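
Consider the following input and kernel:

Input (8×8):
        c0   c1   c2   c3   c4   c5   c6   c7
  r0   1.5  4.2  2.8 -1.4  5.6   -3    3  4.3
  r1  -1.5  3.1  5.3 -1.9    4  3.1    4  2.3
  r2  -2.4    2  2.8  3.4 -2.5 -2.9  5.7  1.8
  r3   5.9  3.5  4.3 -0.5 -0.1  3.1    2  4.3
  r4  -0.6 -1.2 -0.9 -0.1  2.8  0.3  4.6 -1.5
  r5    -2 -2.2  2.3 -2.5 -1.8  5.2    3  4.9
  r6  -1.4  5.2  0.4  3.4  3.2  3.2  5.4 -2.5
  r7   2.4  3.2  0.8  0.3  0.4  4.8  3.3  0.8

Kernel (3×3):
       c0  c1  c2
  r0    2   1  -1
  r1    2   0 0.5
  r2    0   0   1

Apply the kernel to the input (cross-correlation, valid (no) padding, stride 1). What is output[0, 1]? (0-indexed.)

21.25

The receptive field on the input at this output position is [4.2 2.8 -1.4 / 3.1 5.3 -1.9 / 2 2.8 3.4]. Elementwise product with the kernel and sum: 4.2·2 + 2.8·1 + -1.4·-1 + 3.1·2 + -1.9·0.5 + 3.4·1.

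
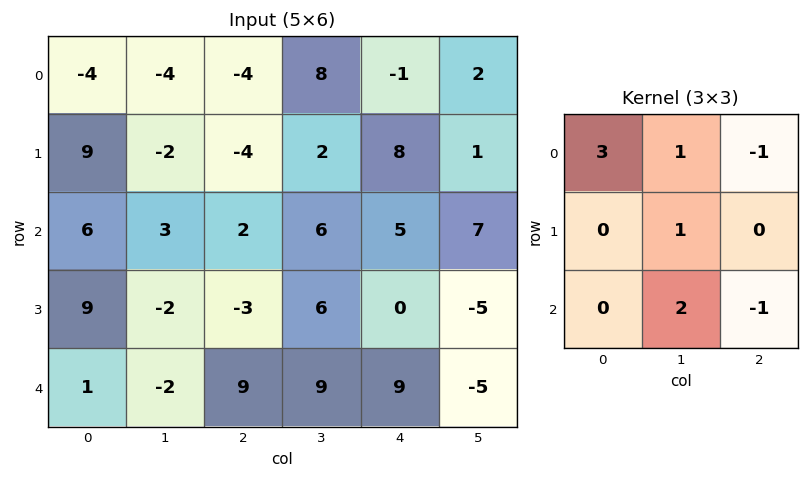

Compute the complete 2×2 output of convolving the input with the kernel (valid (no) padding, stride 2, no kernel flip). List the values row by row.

Output[0,0]: The receptive field on the input at this output position is [-4 -4 -4 / 9 -2 -4 / 6 3 2]. Elementwise product with the kernel and sum: -4·3 + -4·1 + -4·-1 + -2·1 + 3·2 + 2·-1.
Output[0,1]: The receptive field on the input at this output position is [-4 8 -1 / -4 2 8 / 2 6 5]. Elementwise product with the kernel and sum: -4·3 + 8·1 + -1·-1 + 2·1 + 6·2 + 5·-1.

-10 6
4 22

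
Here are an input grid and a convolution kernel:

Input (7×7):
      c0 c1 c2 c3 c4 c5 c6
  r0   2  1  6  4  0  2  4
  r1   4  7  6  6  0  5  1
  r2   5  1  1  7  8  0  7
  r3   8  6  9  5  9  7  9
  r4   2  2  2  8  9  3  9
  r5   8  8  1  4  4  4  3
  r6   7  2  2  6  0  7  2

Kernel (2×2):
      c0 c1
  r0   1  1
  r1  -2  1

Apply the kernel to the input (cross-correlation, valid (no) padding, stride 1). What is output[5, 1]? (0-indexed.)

The receptive field on the input at this output position is [8 1 / 2 2]. Elementwise product with the kernel and sum: 8·1 + 1·1 + 2·-2 + 2·1.

7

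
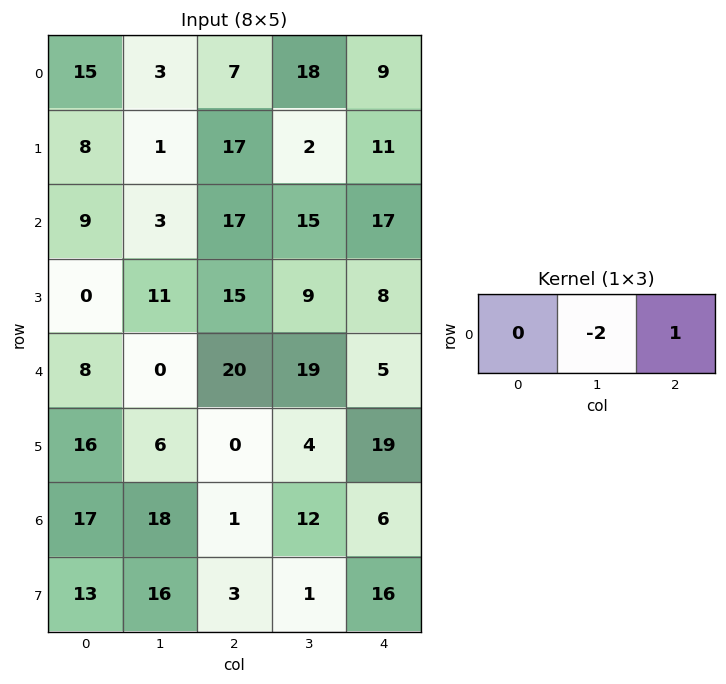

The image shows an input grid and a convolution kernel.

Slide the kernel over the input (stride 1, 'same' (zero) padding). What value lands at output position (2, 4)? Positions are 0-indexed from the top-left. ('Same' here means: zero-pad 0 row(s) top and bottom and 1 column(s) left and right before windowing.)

The receptive field on the zero-padded input at this output position is [15 17 0]. Elementwise product with the kernel and sum: 17·-2 + 0·1.

-34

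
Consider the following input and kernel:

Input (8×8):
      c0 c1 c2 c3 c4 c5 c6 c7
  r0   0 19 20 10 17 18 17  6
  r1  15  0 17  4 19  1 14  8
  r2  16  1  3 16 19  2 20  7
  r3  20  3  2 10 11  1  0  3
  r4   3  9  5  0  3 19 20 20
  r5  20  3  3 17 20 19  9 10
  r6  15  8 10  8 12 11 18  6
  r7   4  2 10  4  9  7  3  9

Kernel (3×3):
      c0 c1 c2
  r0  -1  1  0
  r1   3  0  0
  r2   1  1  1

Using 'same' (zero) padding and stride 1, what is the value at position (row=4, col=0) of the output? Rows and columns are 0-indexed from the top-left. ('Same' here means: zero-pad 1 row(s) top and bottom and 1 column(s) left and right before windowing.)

43

The receptive field on the zero-padded input at this output position is [0 20 3 / 0 3 9 / 0 20 3]. Elementwise product with the kernel and sum: 0·-1 + 20·1 + 0·3 + 0·1 + 20·1 + 3·1.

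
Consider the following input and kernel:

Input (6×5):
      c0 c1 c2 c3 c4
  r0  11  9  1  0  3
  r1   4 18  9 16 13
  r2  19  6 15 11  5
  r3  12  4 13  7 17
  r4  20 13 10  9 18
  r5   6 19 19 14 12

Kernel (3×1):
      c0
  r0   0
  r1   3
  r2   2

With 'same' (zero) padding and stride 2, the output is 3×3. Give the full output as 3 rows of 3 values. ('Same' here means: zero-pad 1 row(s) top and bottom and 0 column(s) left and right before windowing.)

Output[0,0]: The receptive field on the zero-padded input at this output position is [0 / 11 / 4]. Elementwise product with the kernel and sum: 11·3 + 4·2.

41 21 35
81 71 49
72 68 78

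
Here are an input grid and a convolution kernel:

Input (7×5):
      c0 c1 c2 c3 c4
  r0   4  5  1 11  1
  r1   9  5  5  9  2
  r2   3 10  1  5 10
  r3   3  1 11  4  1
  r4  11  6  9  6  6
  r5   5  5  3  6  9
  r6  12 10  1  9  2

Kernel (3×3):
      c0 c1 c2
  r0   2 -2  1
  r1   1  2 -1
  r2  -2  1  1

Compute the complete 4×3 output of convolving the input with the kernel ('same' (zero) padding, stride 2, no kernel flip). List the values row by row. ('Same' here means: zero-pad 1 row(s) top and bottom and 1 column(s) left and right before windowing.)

17 0 -3
-13 29 32
21 1 21
9 13 7

Output[0,0]: The receptive field on the zero-padded input at this output position is [0 0 0 / 0 4 5 / 0 9 5]. Elementwise product with the kernel and sum: 0·2 + 0·-2 + 0·1 + 0·1 + 4·2 + 5·-1 + 0·-2 + 9·1 + 5·1.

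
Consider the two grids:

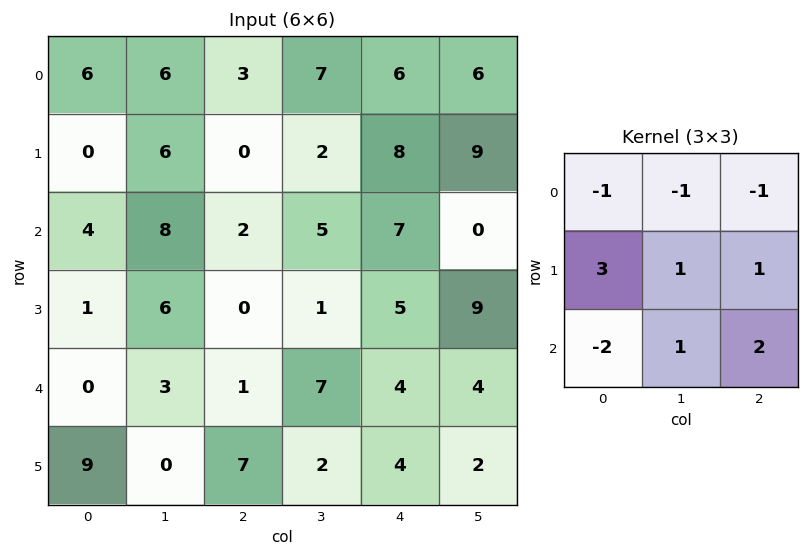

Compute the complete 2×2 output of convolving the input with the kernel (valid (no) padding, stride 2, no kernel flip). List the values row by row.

Output[0,0]: The receptive field on the input at this output position is [6 6 3 / 0 6 0 / 4 8 2]. Elementwise product with the kernel and sum: 6·-1 + 6·-1 + 3·-1 + 0·3 + 6·1 + 0·1 + 4·-2 + 8·1 + 2·2.
Output[0,1]: The receptive field on the input at this output position is [3 7 6 / 0 2 8 / 2 5 7]. Elementwise product with the kernel and sum: 3·-1 + 7·-1 + 6·-1 + 0·3 + 2·1 + 8·1 + 2·-2 + 5·1 + 7·2.

-5 9
0 5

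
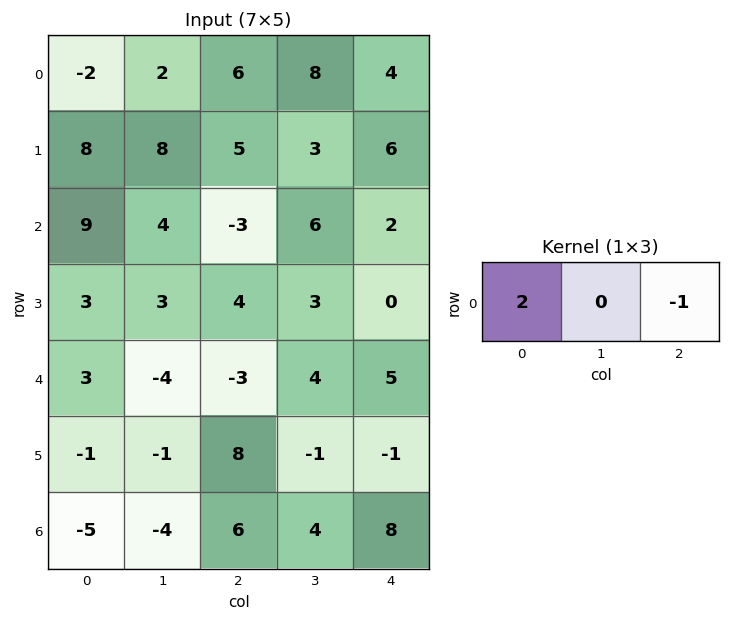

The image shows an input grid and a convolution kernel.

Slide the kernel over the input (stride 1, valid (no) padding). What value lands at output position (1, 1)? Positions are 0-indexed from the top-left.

13

The receptive field on the input at this output position is [8 5 3]. Elementwise product with the kernel and sum: 8·2 + 3·-1.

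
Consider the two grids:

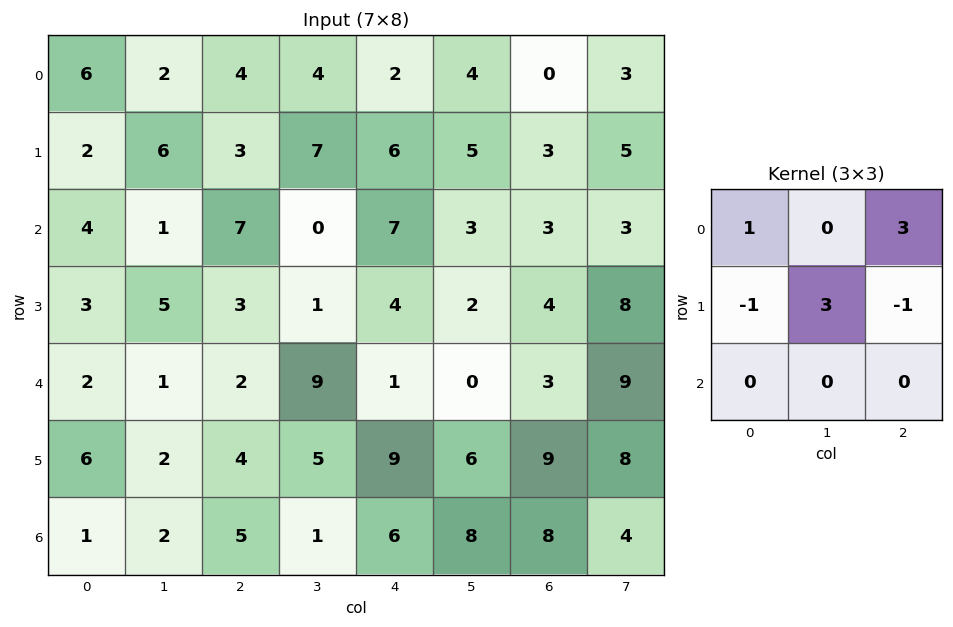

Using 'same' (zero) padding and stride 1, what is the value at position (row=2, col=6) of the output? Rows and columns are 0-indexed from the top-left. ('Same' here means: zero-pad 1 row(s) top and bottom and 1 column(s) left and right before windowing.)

23

The receptive field on the zero-padded input at this output position is [5 3 5 / 3 3 3 / 2 4 8]. Elementwise product with the kernel and sum: 5·1 + 5·3 + 3·-1 + 3·3 + 3·-1.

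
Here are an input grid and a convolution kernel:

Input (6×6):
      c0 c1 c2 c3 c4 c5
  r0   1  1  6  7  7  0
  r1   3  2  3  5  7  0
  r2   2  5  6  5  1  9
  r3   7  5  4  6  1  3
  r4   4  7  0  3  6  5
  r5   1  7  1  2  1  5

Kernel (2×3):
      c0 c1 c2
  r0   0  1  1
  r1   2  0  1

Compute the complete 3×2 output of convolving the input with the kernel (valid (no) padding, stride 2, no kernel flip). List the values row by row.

16 27
29 15
10 12

Output[0,0]: The receptive field on the input at this output position is [1 1 6 / 3 2 3]. Elementwise product with the kernel and sum: 1·1 + 6·1 + 3·2 + 3·1.
Output[0,1]: The receptive field on the input at this output position is [6 7 7 / 3 5 7]. Elementwise product with the kernel and sum: 7·1 + 7·1 + 3·2 + 7·1.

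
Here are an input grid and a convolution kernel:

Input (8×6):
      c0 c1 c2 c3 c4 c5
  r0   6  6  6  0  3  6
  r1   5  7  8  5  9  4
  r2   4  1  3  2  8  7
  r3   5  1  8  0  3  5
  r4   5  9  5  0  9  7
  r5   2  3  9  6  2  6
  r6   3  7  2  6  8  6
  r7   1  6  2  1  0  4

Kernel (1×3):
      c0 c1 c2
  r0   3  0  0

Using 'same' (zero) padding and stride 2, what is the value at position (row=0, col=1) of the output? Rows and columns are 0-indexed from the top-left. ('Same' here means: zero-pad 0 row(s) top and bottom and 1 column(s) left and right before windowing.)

18

The receptive field on the zero-padded input at this output position is [6 6 0]. Elementwise product with the kernel and sum: 6·3.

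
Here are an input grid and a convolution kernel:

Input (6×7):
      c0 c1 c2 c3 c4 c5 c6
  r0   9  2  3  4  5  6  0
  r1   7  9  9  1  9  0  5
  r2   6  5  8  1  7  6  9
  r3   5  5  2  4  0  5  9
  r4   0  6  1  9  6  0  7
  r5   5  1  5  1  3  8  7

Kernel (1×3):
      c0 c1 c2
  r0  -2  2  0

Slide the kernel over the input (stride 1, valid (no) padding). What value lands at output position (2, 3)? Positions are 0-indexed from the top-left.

12

The receptive field on the input at this output position is [1 7 6]. Elementwise product with the kernel and sum: 1·-2 + 7·2.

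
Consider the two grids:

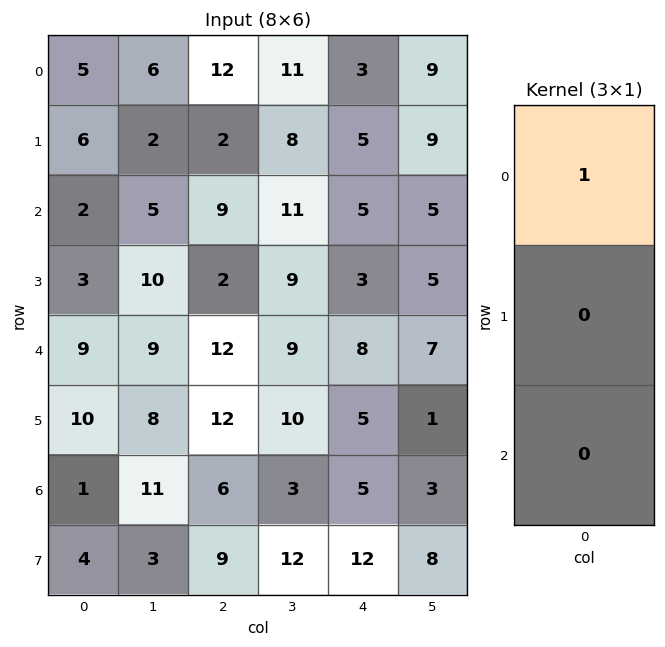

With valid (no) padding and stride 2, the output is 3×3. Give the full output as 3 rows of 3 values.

5 12 3
2 9 5
9 12 8

Output[0,0]: The receptive field on the input at this output position is [5 / 6 / 2]. Elementwise product with the kernel and sum: 5·1.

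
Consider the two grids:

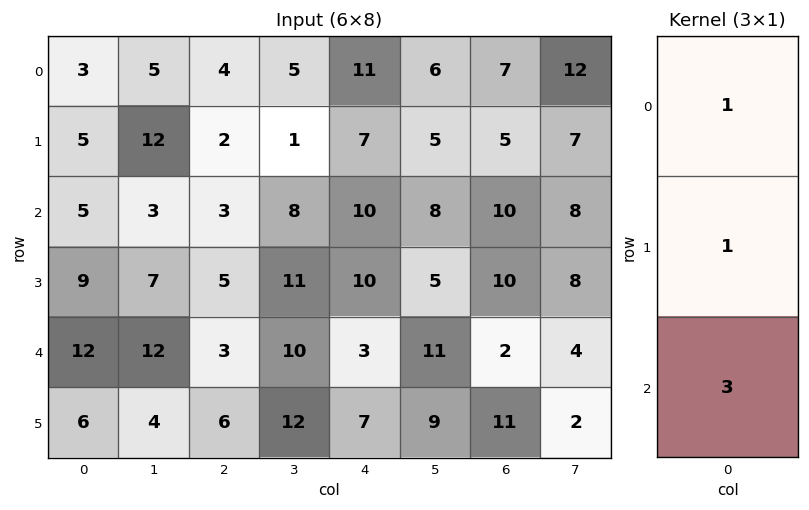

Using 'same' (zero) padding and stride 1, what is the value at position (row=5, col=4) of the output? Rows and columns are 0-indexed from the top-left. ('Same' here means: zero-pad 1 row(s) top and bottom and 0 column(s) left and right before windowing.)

The receptive field on the zero-padded input at this output position is [3 / 7 / 0]. Elementwise product with the kernel and sum: 3·1 + 7·1 + 0·3.

10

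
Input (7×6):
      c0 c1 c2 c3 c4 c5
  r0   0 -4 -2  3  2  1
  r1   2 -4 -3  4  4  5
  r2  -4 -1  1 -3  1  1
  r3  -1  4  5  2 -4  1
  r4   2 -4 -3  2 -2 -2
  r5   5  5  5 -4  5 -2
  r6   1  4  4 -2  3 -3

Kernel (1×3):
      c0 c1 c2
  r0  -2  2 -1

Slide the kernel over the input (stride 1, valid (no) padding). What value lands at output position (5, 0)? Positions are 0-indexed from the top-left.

The receptive field on the input at this output position is [5 5 5]. Elementwise product with the kernel and sum: 5·-2 + 5·2 + 5·-1.

-5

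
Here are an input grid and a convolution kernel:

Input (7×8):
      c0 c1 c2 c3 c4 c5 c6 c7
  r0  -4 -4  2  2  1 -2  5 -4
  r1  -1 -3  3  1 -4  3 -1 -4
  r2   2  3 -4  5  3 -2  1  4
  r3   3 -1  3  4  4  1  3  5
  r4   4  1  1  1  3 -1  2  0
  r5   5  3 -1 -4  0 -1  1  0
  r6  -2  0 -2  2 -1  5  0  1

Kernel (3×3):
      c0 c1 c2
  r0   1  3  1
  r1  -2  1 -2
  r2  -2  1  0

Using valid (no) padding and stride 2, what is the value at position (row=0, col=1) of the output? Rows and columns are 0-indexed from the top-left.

25

The receptive field on the input at this output position is [2 2 1 / 3 1 -4 / -4 5 3]. Elementwise product with the kernel and sum: 2·1 + 2·3 + 1·1 + 3·-2 + 1·1 + -4·-2 + -4·-2 + 5·1.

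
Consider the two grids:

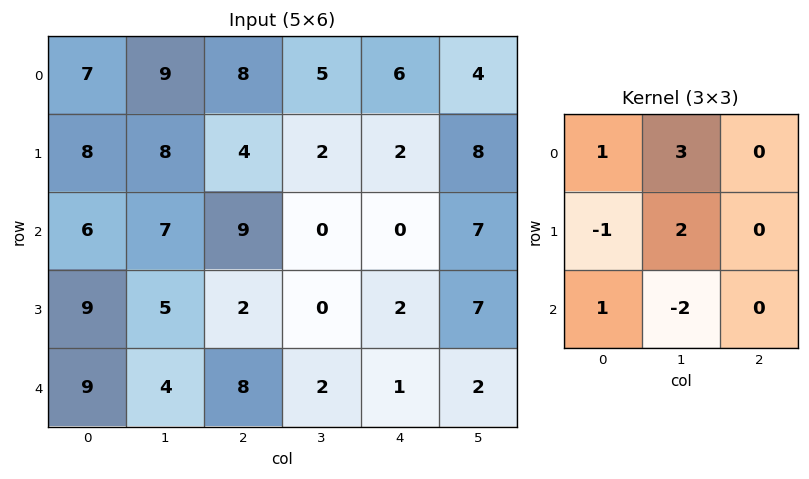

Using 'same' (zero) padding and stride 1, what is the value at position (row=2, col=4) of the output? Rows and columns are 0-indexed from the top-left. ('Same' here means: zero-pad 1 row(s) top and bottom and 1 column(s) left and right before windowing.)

The receptive field on the zero-padded input at this output position is [2 2 8 / 0 0 7 / 0 2 7]. Elementwise product with the kernel and sum: 2·1 + 2·3 + 0·-1 + 0·2 + 0·1 + 2·-2.

4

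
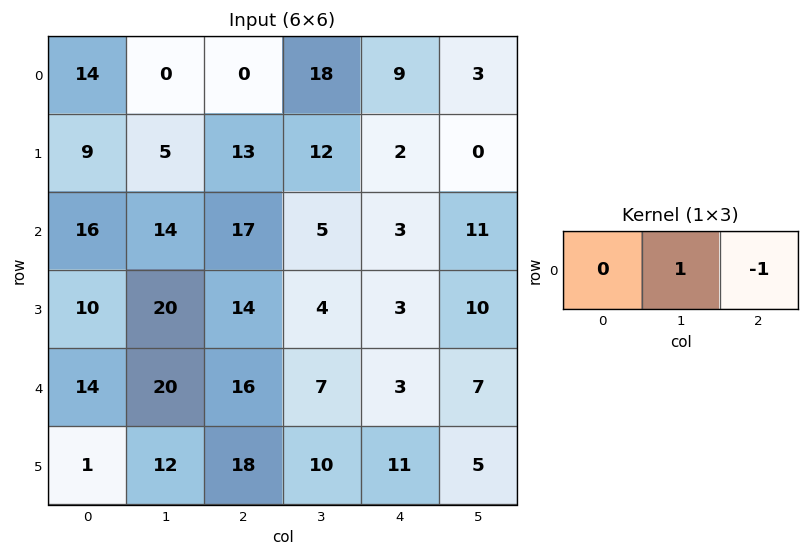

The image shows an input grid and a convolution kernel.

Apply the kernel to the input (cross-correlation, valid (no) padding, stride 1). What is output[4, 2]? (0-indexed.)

4

The receptive field on the input at this output position is [16 7 3]. Elementwise product with the kernel and sum: 7·1 + 3·-1.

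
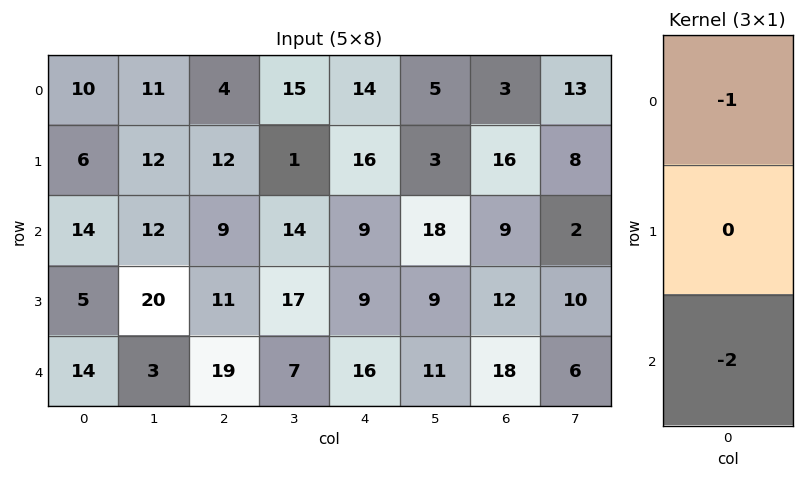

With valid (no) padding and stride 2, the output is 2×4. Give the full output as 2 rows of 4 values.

-38 -22 -32 -21
-42 -47 -41 -45

Output[0,0]: The receptive field on the input at this output position is [10 / 6 / 14]. Elementwise product with the kernel and sum: 10·-1 + 14·-2.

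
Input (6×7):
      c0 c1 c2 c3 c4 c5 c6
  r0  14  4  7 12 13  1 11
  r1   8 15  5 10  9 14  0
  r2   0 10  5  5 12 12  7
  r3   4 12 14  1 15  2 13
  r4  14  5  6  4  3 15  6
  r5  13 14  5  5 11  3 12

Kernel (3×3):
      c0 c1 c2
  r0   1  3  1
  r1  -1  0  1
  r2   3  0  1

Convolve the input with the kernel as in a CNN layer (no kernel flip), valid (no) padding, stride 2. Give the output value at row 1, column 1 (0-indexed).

The receptive field on the input at this output position is [5 5 12 / 14 1 15 / 6 4 3]. Elementwise product with the kernel and sum: 5·1 + 5·3 + 12·1 + 14·-1 + 15·1 + 6·3 + 3·1.

54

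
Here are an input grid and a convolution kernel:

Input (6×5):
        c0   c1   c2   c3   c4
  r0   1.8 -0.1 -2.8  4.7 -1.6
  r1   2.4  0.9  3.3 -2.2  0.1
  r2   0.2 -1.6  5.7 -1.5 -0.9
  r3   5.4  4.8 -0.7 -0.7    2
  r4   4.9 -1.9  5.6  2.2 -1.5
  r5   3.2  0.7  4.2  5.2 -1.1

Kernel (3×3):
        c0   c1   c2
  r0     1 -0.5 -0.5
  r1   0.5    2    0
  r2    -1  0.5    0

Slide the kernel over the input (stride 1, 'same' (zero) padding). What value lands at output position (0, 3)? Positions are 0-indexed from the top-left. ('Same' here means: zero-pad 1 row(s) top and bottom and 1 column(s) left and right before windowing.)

3.6

The receptive field on the zero-padded input at this output position is [0 0 0 / -2.8 4.7 -1.6 / 3.3 -2.2 0.1]. Elementwise product with the kernel and sum: 0·1 + 0·-0.5 + 0·-0.5 + -2.8·0.5 + 4.7·2 + 3.3·-1 + -2.2·0.5.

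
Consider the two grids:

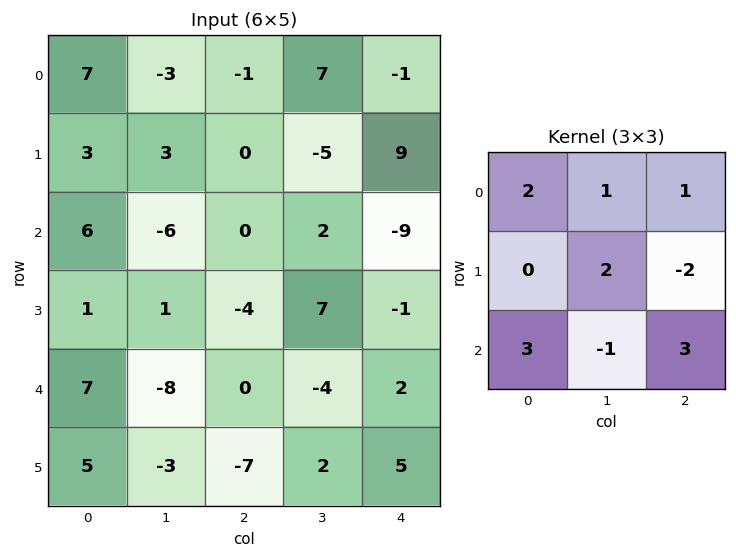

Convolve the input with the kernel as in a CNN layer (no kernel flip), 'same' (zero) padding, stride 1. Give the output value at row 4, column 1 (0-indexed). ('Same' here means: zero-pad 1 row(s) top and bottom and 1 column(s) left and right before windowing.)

-20

The receptive field on the zero-padded input at this output position is [1 1 -4 / 7 -8 0 / 5 -3 -7]. Elementwise product with the kernel and sum: 1·2 + 1·1 + -4·1 + -8·2 + 0·-2 + 5·3 + -3·-1 + -7·3.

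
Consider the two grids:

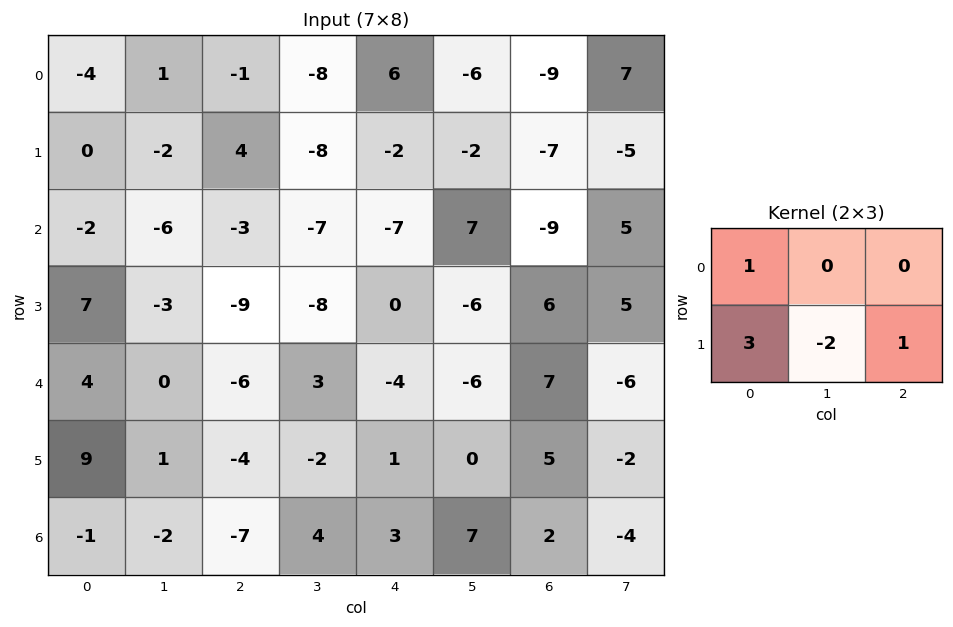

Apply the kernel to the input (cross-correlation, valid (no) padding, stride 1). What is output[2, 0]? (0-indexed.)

The receptive field on the input at this output position is [-2 -6 -3 / 7 -3 -9]. Elementwise product with the kernel and sum: -2·1 + 7·3 + -3·-2 + -9·1.

16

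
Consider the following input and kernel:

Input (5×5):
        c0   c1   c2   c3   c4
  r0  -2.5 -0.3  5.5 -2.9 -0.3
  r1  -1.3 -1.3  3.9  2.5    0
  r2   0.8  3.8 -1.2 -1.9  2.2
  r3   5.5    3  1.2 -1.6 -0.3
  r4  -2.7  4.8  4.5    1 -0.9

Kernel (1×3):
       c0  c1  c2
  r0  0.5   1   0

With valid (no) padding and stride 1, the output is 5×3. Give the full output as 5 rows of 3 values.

-1.55 5.35 -0.15
-1.95 3.25 4.45
4.2 0.7 -2.5
5.75 2.7 -1
3.45 6.9 3.25

Output[0,0]: The receptive field on the input at this output position is [-2.5 -0.3 5.5]. Elementwise product with the kernel and sum: -2.5·0.5 + -0.3·1.
Output[0,1]: The receptive field on the input at this output position is [-0.3 5.5 -2.9]. Elementwise product with the kernel and sum: -0.3·0.5 + 5.5·1.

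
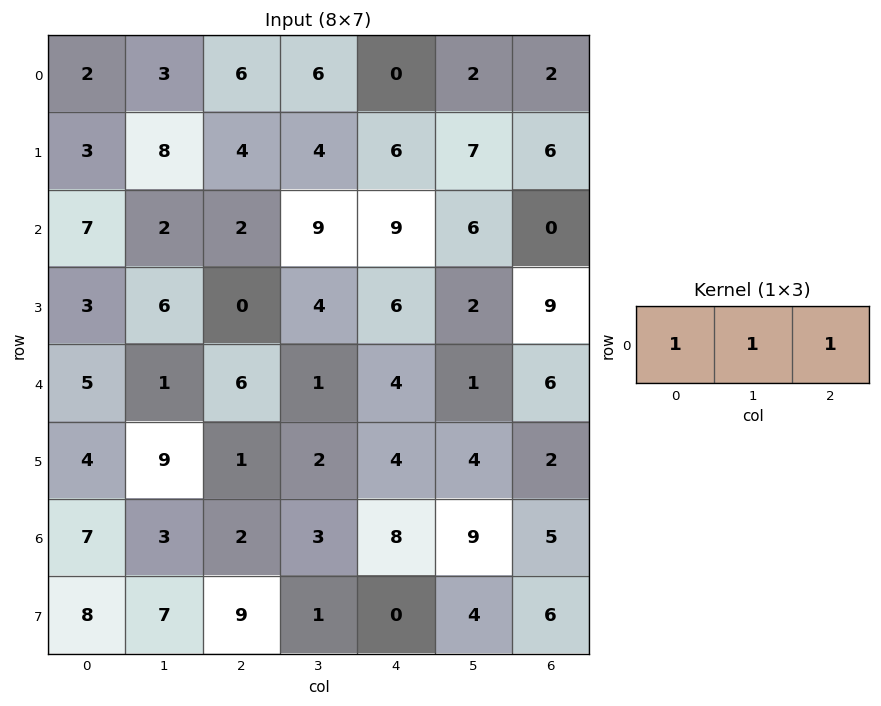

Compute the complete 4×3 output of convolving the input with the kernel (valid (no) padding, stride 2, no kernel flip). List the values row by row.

11 12 4
11 20 15
12 11 11
12 13 22

Output[0,0]: The receptive field on the input at this output position is [2 3 6]. Elementwise product with the kernel and sum: 2·1 + 3·1 + 6·1.
Output[0,1]: The receptive field on the input at this output position is [6 6 0]. Elementwise product with the kernel and sum: 6·1 + 6·1 + 0·1.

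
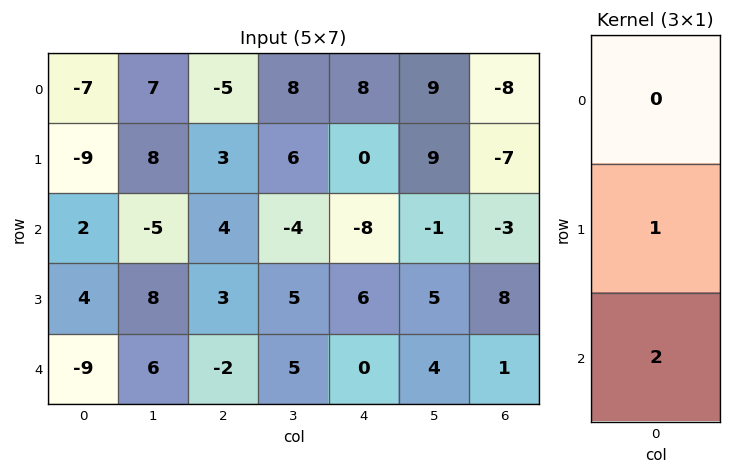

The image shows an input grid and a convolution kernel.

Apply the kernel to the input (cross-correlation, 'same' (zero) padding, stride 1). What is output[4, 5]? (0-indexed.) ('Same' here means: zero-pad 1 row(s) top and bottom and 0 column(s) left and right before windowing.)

The receptive field on the zero-padded input at this output position is [5 / 4 / 0]. Elementwise product with the kernel and sum: 4·1 + 0·2.

4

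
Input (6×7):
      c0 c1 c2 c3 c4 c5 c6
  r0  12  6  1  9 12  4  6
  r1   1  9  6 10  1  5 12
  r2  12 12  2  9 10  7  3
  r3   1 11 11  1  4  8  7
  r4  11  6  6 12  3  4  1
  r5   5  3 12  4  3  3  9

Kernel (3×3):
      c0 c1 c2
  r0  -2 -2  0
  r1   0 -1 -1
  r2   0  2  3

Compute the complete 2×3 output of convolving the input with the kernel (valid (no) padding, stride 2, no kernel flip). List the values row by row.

-21 17 -26
-40 6 -38

Output[0,0]: The receptive field on the input at this output position is [12 6 1 / 1 9 6 / 12 12 2]. Elementwise product with the kernel and sum: 12·-2 + 6·-2 + 9·-1 + 6·-1 + 12·2 + 2·3.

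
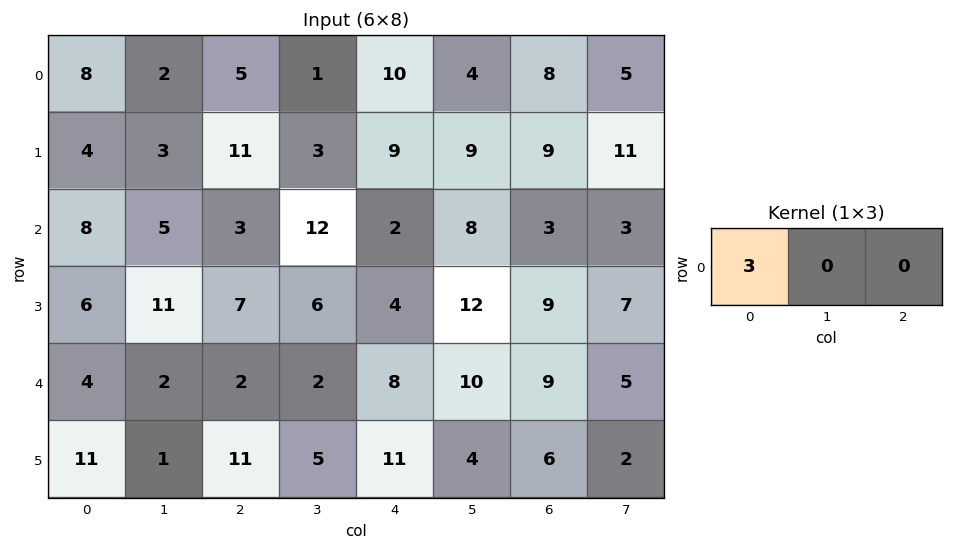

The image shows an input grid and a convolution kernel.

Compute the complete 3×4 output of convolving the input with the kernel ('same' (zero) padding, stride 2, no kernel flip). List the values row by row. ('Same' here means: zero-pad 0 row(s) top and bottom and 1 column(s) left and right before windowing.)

0 6 3 12
0 15 36 24
0 6 6 30

Output[0,0]: The receptive field on the zero-padded input at this output position is [0 8 2]. Elementwise product with the kernel and sum: 0·3.
Output[0,1]: The receptive field on the zero-padded input at this output position is [2 5 1]. Elementwise product with the kernel and sum: 2·3.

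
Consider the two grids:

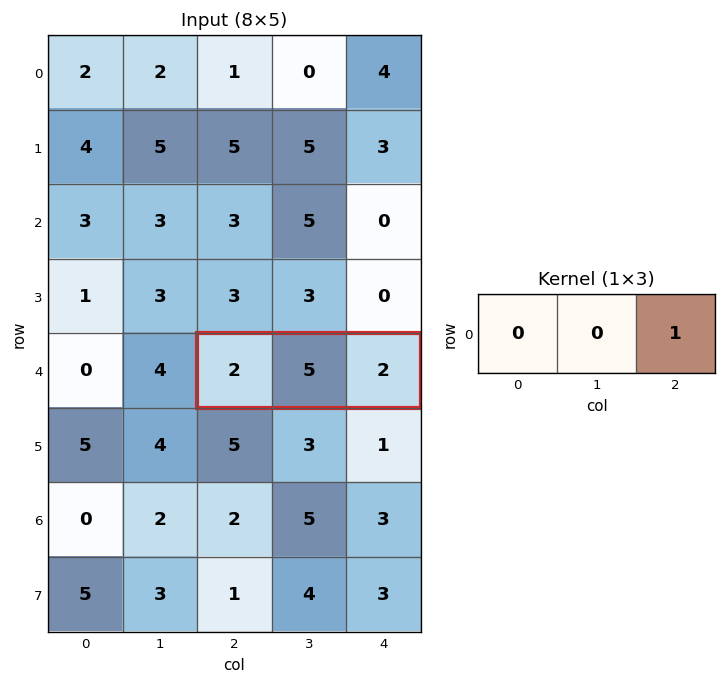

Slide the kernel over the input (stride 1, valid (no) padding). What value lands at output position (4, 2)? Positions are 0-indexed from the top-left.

The receptive field on the input at this output position is [2 5 2]. Elementwise product with the kernel and sum: 2·1.

2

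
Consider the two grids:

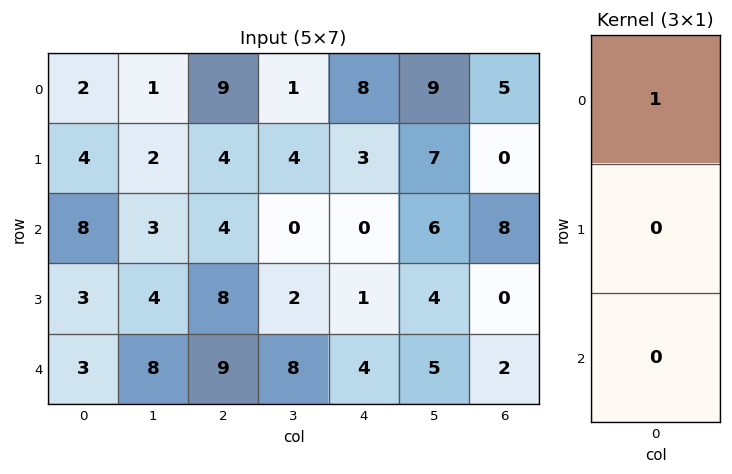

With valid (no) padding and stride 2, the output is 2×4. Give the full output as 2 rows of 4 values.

2 9 8 5
8 4 0 8

Output[0,0]: The receptive field on the input at this output position is [2 / 4 / 8]. Elementwise product with the kernel and sum: 2·1.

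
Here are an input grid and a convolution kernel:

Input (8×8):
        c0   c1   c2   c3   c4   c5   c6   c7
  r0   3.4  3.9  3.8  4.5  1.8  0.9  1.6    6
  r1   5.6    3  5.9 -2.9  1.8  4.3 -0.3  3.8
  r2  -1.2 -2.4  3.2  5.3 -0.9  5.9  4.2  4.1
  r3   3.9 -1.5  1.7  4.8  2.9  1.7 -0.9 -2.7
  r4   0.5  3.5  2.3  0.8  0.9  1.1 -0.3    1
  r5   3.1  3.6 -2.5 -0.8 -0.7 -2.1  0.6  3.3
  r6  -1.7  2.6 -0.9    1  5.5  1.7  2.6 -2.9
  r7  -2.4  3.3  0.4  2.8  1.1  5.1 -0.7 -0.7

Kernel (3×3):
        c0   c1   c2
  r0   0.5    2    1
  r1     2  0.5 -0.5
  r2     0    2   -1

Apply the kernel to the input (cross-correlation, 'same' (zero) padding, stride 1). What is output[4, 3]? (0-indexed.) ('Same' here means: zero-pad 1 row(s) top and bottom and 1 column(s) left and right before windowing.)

The receptive field on the zero-padded input at this output position is [1.7 4.8 2.9 / 2.3 0.8 0.9 / -2.5 -0.8 -0.7]. Elementwise product with the kernel and sum: 1.7·0.5 + 4.8·2 + 2.9·1 + 2.3·2 + 0.8·0.5 + 0.9·-0.5 + -0.8·2 + -0.7·-1.

17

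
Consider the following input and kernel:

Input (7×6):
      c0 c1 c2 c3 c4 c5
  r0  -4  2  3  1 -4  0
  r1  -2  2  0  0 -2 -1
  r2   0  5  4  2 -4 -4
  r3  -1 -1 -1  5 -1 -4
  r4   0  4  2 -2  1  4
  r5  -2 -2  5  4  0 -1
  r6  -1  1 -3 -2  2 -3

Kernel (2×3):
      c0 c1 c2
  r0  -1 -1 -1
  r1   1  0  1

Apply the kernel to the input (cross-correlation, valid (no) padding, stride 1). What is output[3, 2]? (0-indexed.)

The receptive field on the input at this output position is [-1 5 -1 / 2 -2 1]. Elementwise product with the kernel and sum: -1·-1 + 5·-1 + -1·-1 + 2·1 + 1·1.

0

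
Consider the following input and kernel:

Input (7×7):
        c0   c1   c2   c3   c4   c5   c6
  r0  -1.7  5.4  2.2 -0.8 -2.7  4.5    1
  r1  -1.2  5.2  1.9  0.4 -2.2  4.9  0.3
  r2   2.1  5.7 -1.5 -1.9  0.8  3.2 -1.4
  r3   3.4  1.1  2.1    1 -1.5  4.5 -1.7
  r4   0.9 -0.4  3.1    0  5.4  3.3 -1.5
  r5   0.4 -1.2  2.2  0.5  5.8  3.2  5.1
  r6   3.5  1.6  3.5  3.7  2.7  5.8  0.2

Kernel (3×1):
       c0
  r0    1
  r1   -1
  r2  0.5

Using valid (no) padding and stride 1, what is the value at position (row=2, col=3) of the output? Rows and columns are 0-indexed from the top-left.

The receptive field on the input at this output position is [-1.9 / 1 / 0]. Elementwise product with the kernel and sum: -1.9·1 + 1·-1 + 0·0.5.

-2.9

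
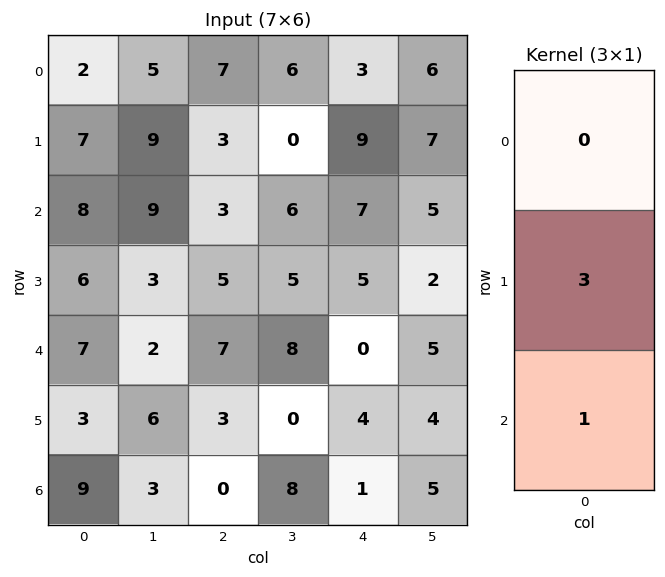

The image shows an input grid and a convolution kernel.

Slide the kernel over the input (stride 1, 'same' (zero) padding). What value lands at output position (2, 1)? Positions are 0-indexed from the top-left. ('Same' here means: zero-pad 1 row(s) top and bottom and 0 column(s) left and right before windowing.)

The receptive field on the zero-padded input at this output position is [9 / 9 / 3]. Elementwise product with the kernel and sum: 9·3 + 3·1.

30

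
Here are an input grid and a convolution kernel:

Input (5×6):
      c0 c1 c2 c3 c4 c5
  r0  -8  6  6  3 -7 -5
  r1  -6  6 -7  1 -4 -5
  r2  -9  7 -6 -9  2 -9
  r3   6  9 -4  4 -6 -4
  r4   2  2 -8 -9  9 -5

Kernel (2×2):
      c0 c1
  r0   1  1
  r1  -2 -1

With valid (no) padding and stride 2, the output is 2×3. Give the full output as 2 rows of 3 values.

Output[0,0]: The receptive field on the input at this output position is [-8 6 / -6 6]. Elementwise product with the kernel and sum: -8·1 + 6·1 + -6·-2 + 6·-1.
Output[0,1]: The receptive field on the input at this output position is [6 3 / -7 1]. Elementwise product with the kernel and sum: 6·1 + 3·1 + -7·-2 + 1·-1.

4 22 1
-23 -11 9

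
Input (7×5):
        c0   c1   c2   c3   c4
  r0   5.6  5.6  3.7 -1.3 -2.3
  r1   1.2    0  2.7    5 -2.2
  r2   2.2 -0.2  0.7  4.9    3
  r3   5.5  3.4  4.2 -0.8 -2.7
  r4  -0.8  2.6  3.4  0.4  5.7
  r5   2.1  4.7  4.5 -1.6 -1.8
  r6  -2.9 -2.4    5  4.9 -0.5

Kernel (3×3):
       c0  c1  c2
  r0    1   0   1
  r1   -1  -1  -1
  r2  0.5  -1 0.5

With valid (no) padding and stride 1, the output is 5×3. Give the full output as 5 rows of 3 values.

Output[0,0]: The receptive field on the input at this output position is [5.6 5.6 3.7 / 1.2 0 2.7 / 2.2 -0.2 0.7]. Elementwise product with the kernel and sum: 5.6·1 + 3.7·1 + 1.2·-1 + 0·-1 + 2.7·-1 + 2.2·0.5 + -0.2·-1 + 0.7·0.5.
Output[0,1]: The receptive field on the input at this output position is [5.6 3.7 -1.3 / 0 2.7 5 / -0.2 0.7 4.9]. Elementwise product with the kernel and sum: 5.6·1 + -1.3·1 + 0·-1 + 2.7·-1 + 5·-1 + -0.2·0.5 + 0.7·-1 + 4.9·0.5.

7.05 -1.75 -7.15
2.65 -3.3 -6.55
-11.5 -4 7.15
3.1 -6.75 -5.05
-5.25 -8.35 5.35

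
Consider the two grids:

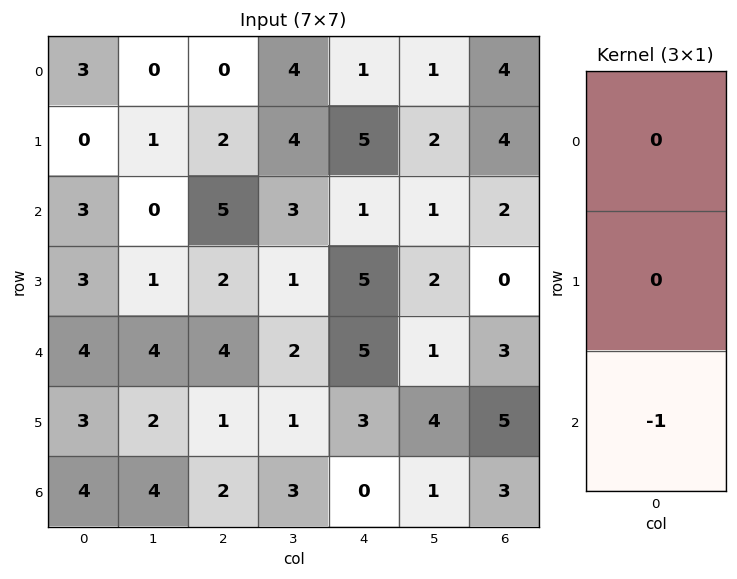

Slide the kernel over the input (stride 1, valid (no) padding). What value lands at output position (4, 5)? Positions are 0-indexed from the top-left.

The receptive field on the input at this output position is [1 / 4 / 1]. Elementwise product with the kernel and sum: 1·-1.

-1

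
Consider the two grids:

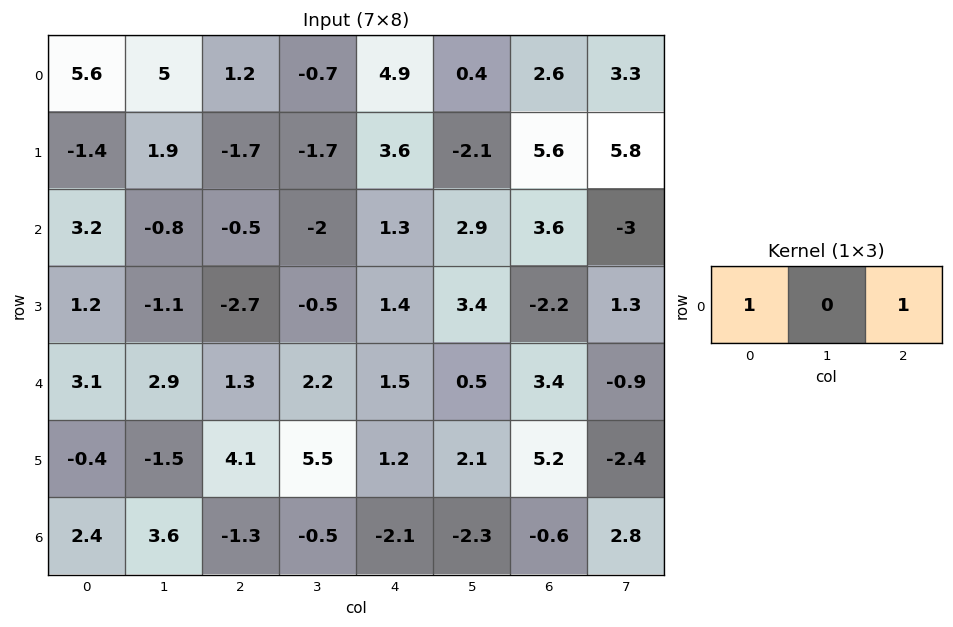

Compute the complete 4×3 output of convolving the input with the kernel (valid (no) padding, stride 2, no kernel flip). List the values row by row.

Output[0,0]: The receptive field on the input at this output position is [5.6 5 1.2]. Elementwise product with the kernel and sum: 5.6·1 + 1.2·1.
Output[0,1]: The receptive field on the input at this output position is [1.2 -0.7 4.9]. Elementwise product with the kernel and sum: 1.2·1 + 4.9·1.

6.8 6.1 7.5
2.7 0.8 4.9
4.4 2.8 4.9
1.1 -3.4 -2.7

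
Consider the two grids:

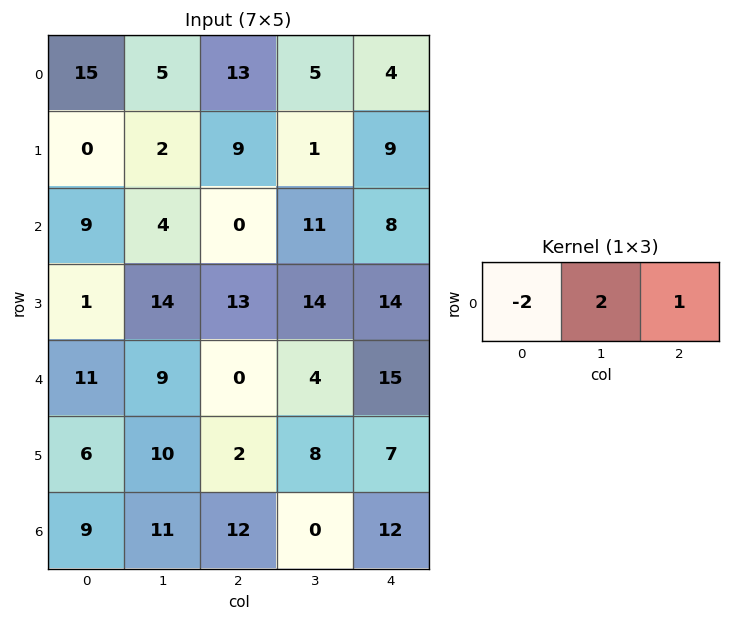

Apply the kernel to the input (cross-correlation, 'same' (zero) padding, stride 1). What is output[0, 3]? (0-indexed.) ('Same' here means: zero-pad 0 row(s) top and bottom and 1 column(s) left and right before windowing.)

The receptive field on the zero-padded input at this output position is [13 5 4]. Elementwise product with the kernel and sum: 13·-2 + 5·2 + 4·1.

-12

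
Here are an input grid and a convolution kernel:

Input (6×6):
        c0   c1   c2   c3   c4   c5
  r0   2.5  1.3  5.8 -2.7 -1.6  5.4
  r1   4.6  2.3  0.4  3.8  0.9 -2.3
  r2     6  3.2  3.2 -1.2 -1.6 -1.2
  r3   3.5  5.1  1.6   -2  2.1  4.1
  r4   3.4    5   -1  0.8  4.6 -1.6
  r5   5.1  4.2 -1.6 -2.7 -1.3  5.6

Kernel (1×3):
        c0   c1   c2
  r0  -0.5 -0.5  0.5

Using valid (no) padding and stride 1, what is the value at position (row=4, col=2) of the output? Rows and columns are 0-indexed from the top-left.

2.4

The receptive field on the input at this output position is [-1 0.8 4.6]. Elementwise product with the kernel and sum: -1·-0.5 + 0.8·-0.5 + 4.6·0.5.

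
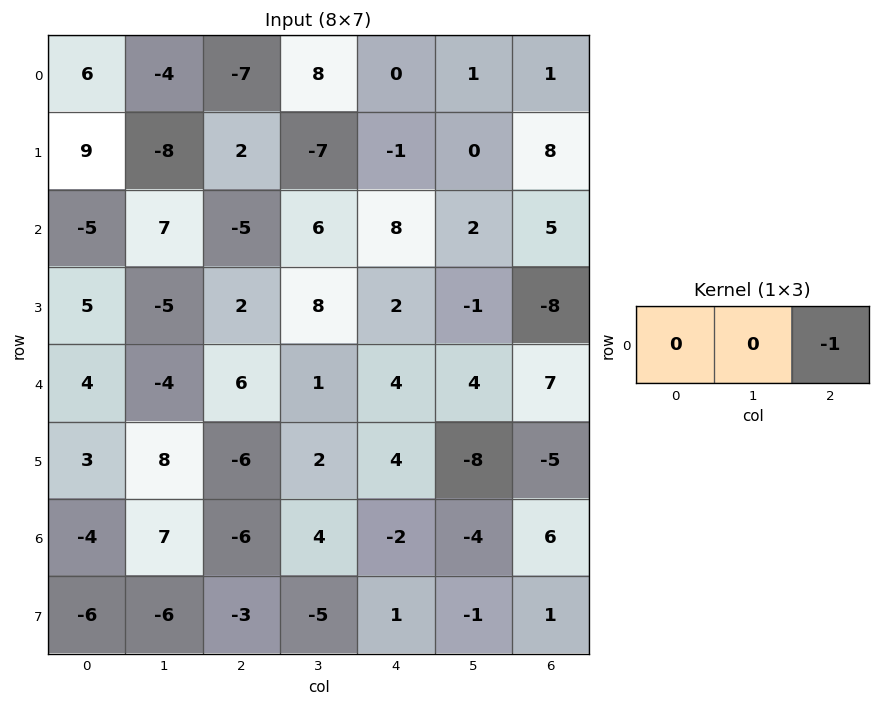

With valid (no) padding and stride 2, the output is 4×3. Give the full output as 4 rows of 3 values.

7 0 -1
5 -8 -5
-6 -4 -7
6 2 -6

Output[0,0]: The receptive field on the input at this output position is [6 -4 -7]. Elementwise product with the kernel and sum: -7·-1.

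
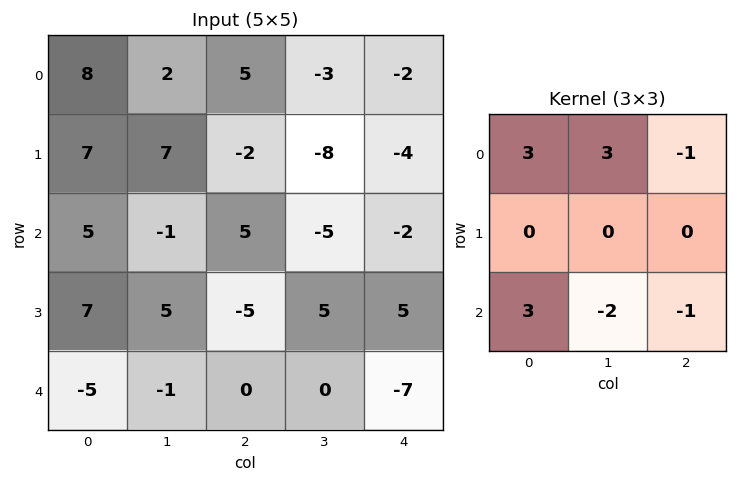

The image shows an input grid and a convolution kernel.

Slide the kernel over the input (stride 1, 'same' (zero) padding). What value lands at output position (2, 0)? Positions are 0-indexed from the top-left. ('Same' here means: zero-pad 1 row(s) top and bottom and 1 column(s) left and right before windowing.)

The receptive field on the zero-padded input at this output position is [0 7 7 / 0 5 -1 / 0 7 5]. Elementwise product with the kernel and sum: 0·3 + 7·3 + 7·-1 + 0·3 + 7·-2 + 5·-1.

-5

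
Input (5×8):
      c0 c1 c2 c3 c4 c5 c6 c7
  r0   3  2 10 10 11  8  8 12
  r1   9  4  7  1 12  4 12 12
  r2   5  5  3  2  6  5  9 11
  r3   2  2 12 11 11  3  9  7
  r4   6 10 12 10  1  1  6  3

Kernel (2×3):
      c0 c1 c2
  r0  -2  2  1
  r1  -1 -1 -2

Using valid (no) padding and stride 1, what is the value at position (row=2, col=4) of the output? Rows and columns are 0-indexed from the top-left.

-25

The receptive field on the input at this output position is [6 5 9 / 11 3 9]. Elementwise product with the kernel and sum: 6·-2 + 5·2 + 9·1 + 11·-1 + 3·-1 + 9·-2.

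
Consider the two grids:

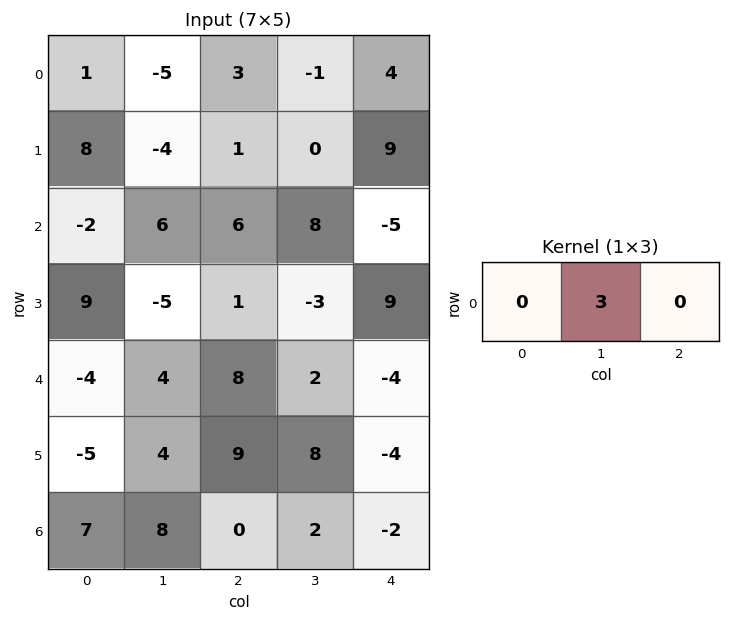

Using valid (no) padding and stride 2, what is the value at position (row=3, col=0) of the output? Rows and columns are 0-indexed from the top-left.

24

The receptive field on the input at this output position is [7 8 0]. Elementwise product with the kernel and sum: 8·3.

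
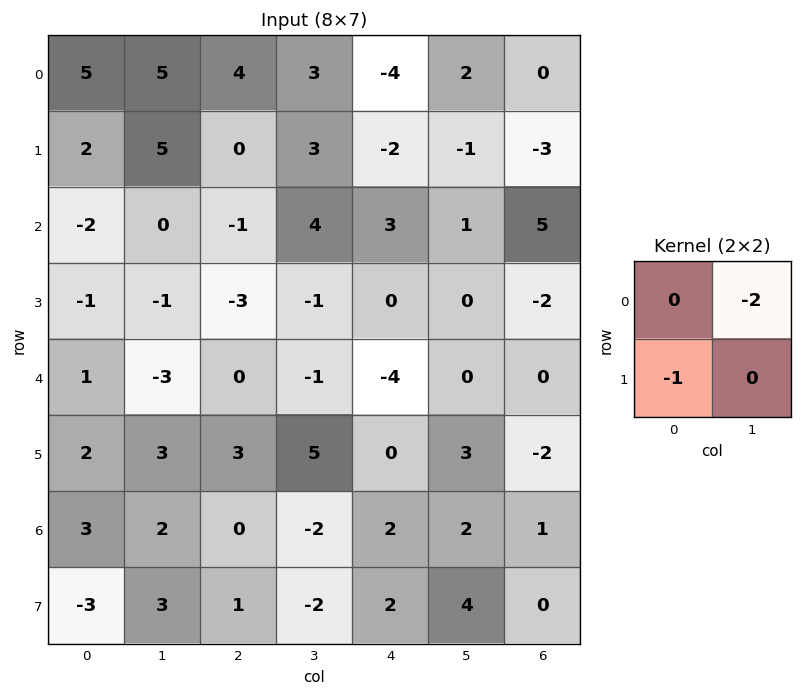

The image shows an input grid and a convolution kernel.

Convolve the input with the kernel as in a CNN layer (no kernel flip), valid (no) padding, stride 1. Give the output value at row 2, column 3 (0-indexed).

The receptive field on the input at this output position is [4 3 / -1 0]. Elementwise product with the kernel and sum: 3·-2 + -1·-1.

-5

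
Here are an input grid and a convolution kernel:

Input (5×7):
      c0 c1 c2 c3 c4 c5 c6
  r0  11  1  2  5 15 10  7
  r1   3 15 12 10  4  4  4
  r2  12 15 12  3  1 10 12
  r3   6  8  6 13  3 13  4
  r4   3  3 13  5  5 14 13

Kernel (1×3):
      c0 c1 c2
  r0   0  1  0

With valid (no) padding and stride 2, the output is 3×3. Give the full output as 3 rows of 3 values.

Output[0,0]: The receptive field on the input at this output position is [11 1 2]. Elementwise product with the kernel and sum: 1·1.
Output[0,1]: The receptive field on the input at this output position is [2 5 15]. Elementwise product with the kernel and sum: 5·1.

1 5 10
15 3 10
3 5 14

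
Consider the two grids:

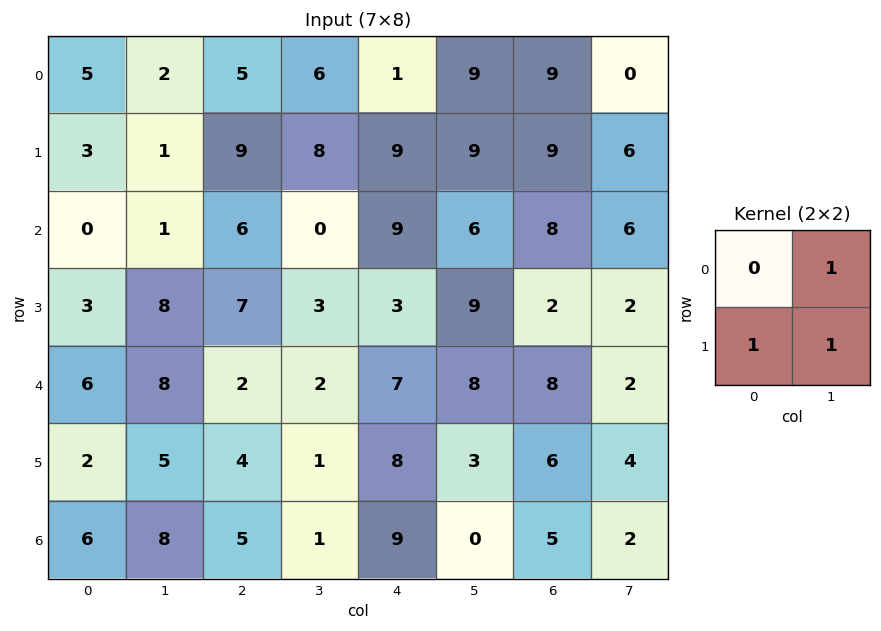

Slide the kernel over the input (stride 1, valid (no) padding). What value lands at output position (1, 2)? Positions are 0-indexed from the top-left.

14

The receptive field on the input at this output position is [9 8 / 6 0]. Elementwise product with the kernel and sum: 8·1 + 6·1 + 0·1.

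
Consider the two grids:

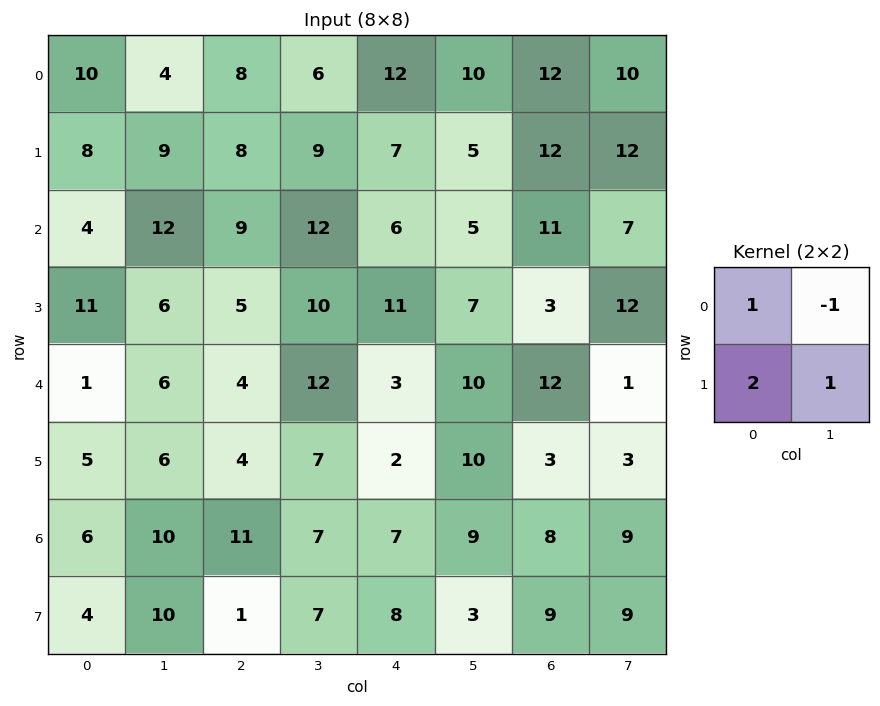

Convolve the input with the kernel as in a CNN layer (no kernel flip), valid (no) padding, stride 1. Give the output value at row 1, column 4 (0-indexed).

The receptive field on the input at this output position is [7 5 / 6 5]. Elementwise product with the kernel and sum: 7·1 + 5·-1 + 6·2 + 5·1.

19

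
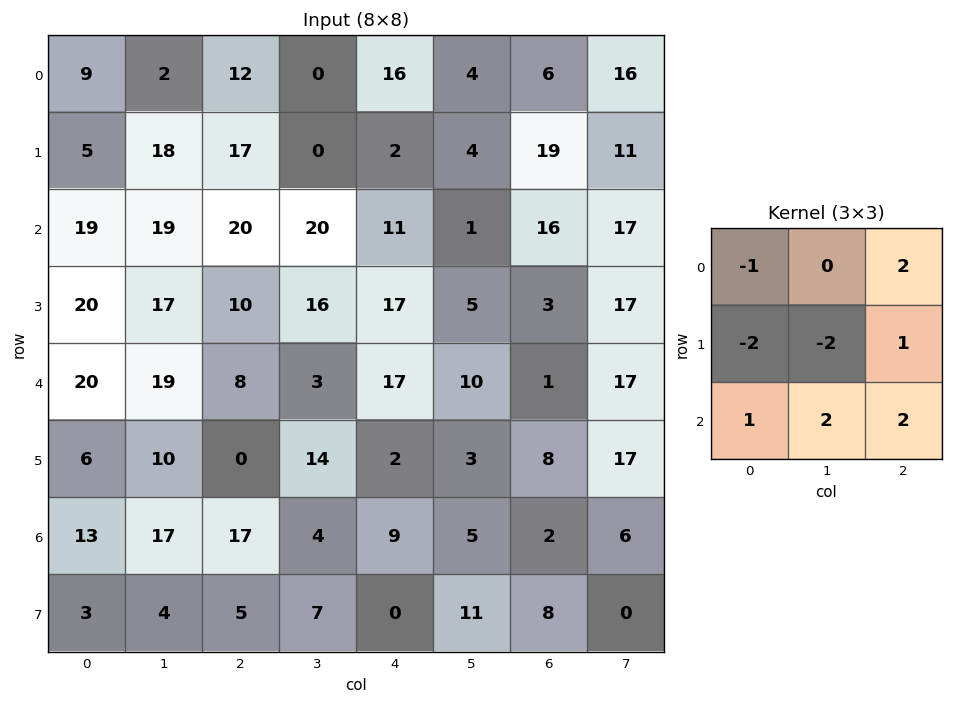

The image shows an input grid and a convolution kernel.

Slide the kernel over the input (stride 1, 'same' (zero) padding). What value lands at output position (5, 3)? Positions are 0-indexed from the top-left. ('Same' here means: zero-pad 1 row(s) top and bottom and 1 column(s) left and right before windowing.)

The receptive field on the zero-padded input at this output position is [8 3 17 / 0 14 2 / 17 4 9]. Elementwise product with the kernel and sum: 8·-1 + 17·2 + 0·-2 + 14·-2 + 2·1 + 17·1 + 4·2 + 9·2.

43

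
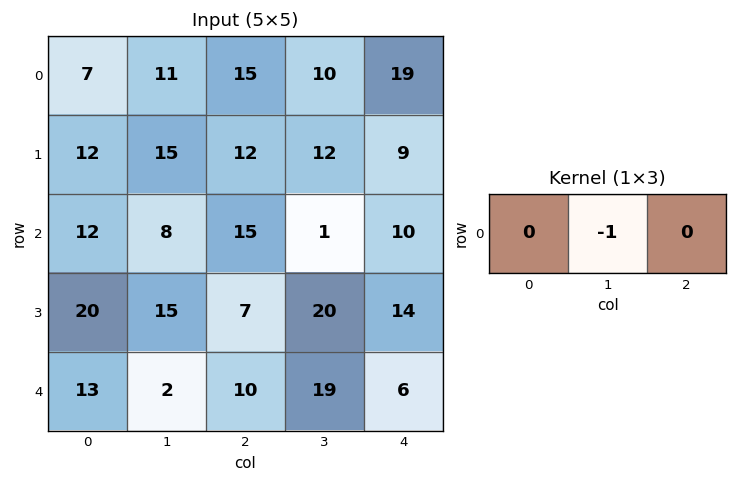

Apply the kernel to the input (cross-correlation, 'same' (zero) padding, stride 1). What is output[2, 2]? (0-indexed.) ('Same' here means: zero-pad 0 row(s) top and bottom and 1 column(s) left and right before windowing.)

The receptive field on the zero-padded input at this output position is [8 15 1]. Elementwise product with the kernel and sum: 15·-1.

-15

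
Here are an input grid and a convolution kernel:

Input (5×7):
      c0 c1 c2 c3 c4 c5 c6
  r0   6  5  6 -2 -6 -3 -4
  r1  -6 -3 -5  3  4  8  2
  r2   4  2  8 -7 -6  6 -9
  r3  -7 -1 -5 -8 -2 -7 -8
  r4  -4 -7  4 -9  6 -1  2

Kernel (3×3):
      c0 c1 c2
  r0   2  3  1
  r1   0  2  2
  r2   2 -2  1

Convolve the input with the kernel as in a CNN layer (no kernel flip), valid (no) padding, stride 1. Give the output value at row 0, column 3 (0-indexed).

The receptive field on the input at this output position is [-2 -6 -3 / 3 4 8 / -7 -6 6]. Elementwise product with the kernel and sum: -2·2 + -6·3 + -3·1 + 4·2 + 8·2 + -7·2 + -6·-2 + 6·1.

3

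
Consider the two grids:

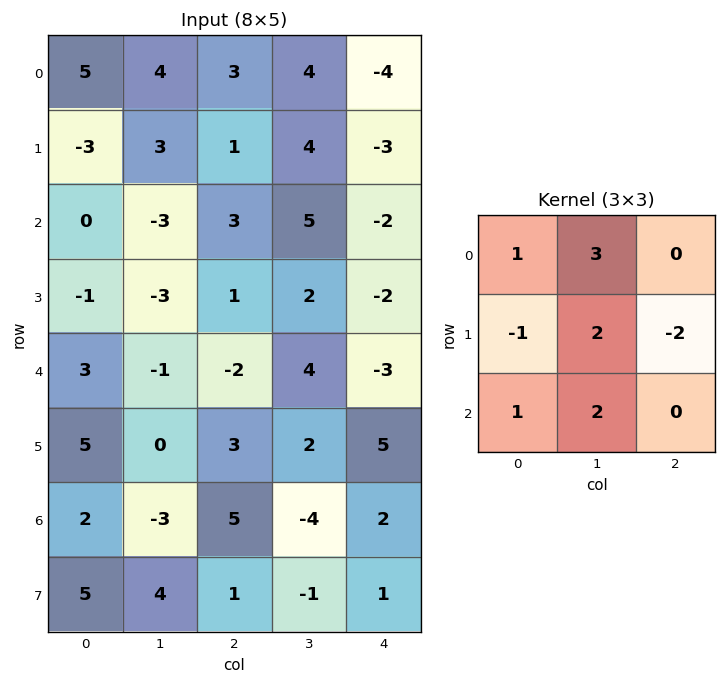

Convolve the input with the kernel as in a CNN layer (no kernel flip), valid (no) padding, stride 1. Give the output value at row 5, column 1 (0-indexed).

The receptive field on the input at this output position is [0 3 2 / -3 5 -4 / 4 1 -1]. Elementwise product with the kernel and sum: 0·1 + 3·3 + -3·-1 + 5·2 + -4·-2 + 4·1 + 1·2.

36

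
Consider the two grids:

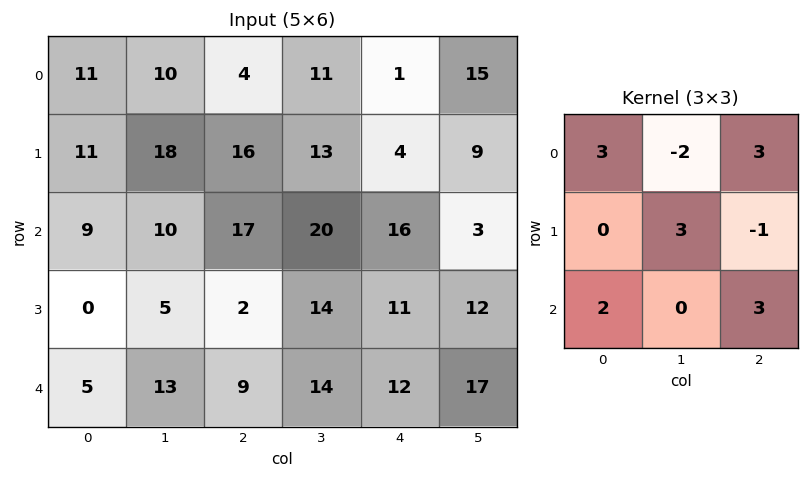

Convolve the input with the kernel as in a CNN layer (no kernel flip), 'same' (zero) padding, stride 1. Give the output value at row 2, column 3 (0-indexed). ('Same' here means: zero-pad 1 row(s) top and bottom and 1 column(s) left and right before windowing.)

115

The receptive field on the zero-padded input at this output position is [16 13 4 / 17 20 16 / 2 14 11]. Elementwise product with the kernel and sum: 16·3 + 13·-2 + 4·3 + 20·3 + 16·-1 + 2·2 + 11·3.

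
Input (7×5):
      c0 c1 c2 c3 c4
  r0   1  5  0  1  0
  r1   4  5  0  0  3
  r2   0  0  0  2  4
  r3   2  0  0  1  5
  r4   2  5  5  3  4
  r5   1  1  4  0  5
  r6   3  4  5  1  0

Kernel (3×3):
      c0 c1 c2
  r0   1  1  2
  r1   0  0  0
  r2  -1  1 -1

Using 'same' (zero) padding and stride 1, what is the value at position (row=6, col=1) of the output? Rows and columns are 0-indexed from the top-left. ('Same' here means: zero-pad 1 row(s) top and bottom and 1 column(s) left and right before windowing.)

10

The receptive field on the zero-padded input at this output position is [1 1 4 / 3 4 5 / 0 0 0]. Elementwise product with the kernel and sum: 1·1 + 1·1 + 4·2 + 0·-1 + 0·1 + 0·-1.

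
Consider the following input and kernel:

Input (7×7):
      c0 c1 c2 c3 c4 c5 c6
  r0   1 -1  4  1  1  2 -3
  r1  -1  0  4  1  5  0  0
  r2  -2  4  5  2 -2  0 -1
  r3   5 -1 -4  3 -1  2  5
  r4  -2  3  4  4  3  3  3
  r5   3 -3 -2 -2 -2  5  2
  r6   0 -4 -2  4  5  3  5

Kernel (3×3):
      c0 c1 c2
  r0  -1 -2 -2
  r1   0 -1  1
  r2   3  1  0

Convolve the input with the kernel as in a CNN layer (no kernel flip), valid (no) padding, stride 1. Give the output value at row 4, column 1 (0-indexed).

-33

The receptive field on the input at this output position is [3 4 4 / -3 -2 -2 / -4 -2 4]. Elementwise product with the kernel and sum: 3·-1 + 4·-2 + 4·-2 + -2·-1 + -2·1 + -4·3 + -2·1.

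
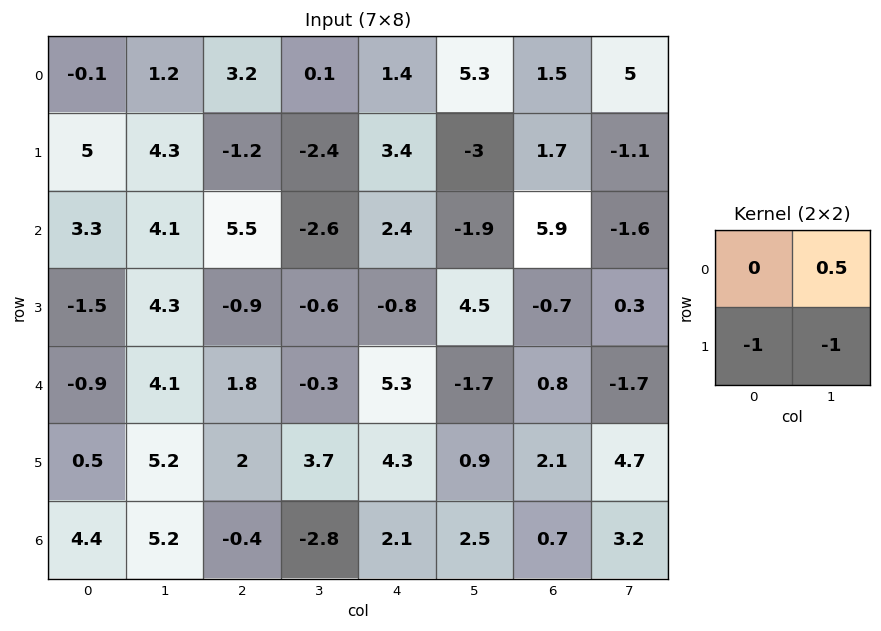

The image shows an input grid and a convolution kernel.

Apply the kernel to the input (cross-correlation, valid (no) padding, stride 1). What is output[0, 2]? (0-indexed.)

The receptive field on the input at this output position is [3.2 0.1 / -1.2 -2.4]. Elementwise product with the kernel and sum: 0.1·0.5 + -1.2·-1 + -2.4·-1.

3.65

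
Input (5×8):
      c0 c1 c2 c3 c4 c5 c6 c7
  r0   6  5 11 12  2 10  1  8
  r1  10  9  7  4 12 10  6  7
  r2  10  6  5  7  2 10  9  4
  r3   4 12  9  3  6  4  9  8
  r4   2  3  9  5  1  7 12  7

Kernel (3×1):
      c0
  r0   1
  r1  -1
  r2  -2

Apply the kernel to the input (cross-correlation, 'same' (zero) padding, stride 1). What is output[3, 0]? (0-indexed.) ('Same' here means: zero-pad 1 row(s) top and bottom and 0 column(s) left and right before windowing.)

The receptive field on the zero-padded input at this output position is [10 / 4 / 2]. Elementwise product with the kernel and sum: 10·1 + 4·-1 + 2·-2.

2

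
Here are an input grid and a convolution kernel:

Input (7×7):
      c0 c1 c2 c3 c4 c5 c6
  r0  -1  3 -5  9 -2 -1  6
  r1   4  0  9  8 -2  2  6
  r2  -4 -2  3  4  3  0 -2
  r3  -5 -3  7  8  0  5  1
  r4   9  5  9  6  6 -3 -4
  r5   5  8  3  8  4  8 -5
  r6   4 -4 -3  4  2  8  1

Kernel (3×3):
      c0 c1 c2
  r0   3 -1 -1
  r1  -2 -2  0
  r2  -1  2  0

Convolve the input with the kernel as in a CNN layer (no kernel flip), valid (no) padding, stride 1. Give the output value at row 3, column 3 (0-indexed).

The receptive field on the input at this output position is [8 0 5 / 6 6 -3 / 8 4 8]. Elementwise product with the kernel and sum: 8·3 + 0·-1 + 5·-1 + 6·-2 + 6·-2 + 8·-1 + 4·2.

-5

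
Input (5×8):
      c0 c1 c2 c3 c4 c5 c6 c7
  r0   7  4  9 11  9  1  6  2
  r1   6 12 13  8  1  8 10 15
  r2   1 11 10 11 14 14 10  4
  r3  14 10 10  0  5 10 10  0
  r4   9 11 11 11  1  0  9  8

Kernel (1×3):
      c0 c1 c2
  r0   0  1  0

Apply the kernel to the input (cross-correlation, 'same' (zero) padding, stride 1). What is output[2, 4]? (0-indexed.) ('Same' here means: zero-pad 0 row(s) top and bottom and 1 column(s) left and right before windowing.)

14

The receptive field on the zero-padded input at this output position is [11 14 14]. Elementwise product with the kernel and sum: 14·1.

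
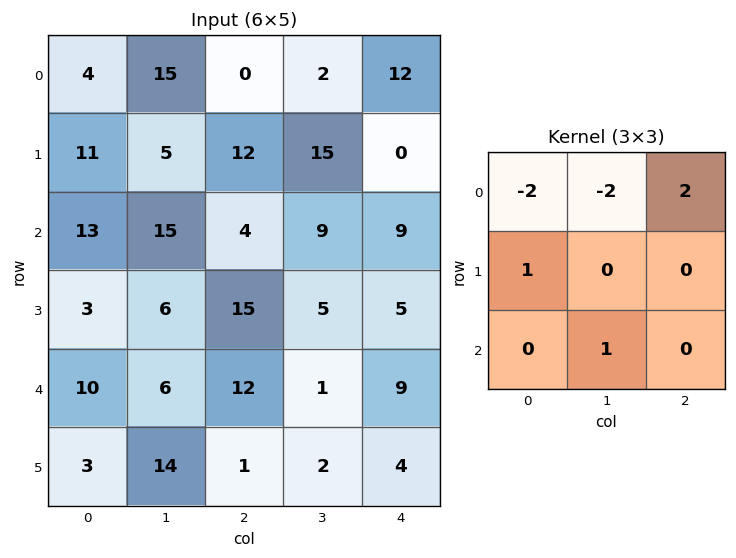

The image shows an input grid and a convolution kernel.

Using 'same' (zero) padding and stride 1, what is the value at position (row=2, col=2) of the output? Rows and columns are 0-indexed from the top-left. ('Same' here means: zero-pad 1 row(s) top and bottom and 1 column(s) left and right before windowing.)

26

The receptive field on the zero-padded input at this output position is [5 12 15 / 15 4 9 / 6 15 5]. Elementwise product with the kernel and sum: 5·-2 + 12·-2 + 15·2 + 15·1 + 15·1.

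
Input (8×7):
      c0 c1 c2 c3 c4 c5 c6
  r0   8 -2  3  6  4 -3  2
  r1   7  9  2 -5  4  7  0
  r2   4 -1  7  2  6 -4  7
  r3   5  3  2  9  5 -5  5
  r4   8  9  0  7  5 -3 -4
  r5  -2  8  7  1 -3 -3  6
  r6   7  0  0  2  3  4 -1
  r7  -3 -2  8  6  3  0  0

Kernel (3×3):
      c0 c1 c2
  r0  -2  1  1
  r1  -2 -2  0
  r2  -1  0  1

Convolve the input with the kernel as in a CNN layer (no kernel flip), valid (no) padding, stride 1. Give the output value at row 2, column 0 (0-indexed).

-26

The receptive field on the input at this output position is [4 -1 7 / 5 3 2 / 8 9 0]. Elementwise product with the kernel and sum: 4·-2 + -1·1 + 7·1 + 5·-2 + 3·-2 + 8·-1 + 0·1.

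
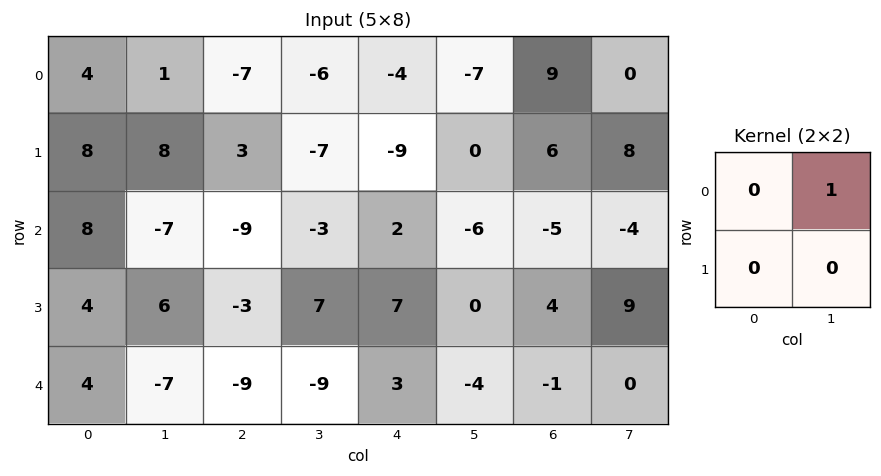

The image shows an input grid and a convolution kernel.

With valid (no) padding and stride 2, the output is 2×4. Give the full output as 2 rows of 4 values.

Output[0,0]: The receptive field on the input at this output position is [4 1 / 8 8]. Elementwise product with the kernel and sum: 1·1.

1 -6 -7 0
-7 -3 -6 -4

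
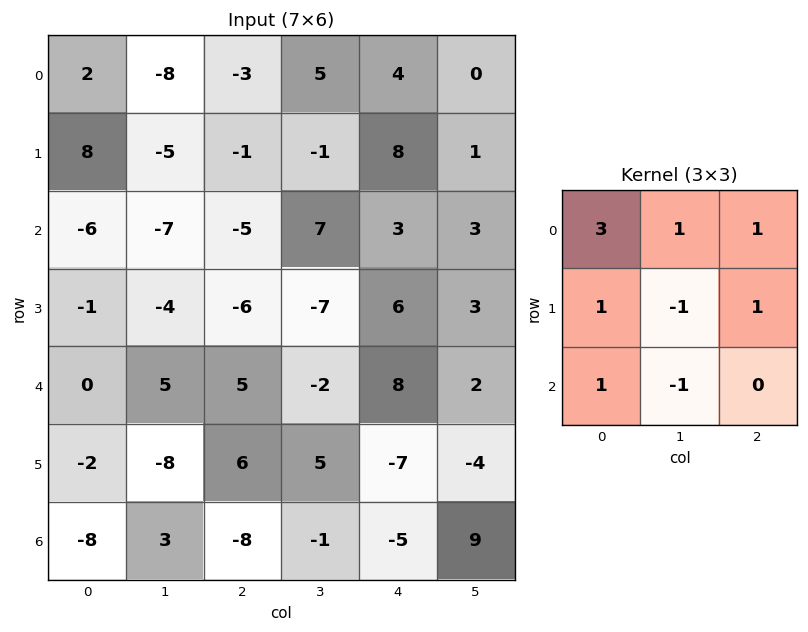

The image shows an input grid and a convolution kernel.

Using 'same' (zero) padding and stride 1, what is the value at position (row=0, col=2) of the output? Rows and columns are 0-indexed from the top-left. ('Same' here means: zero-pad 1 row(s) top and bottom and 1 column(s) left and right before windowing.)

The receptive field on the zero-padded input at this output position is [0 0 0 / -8 -3 5 / -5 -1 -1]. Elementwise product with the kernel and sum: 0·3 + 0·1 + 0·1 + -8·1 + -3·-1 + 5·1 + -5·1 + -1·-1.

-4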